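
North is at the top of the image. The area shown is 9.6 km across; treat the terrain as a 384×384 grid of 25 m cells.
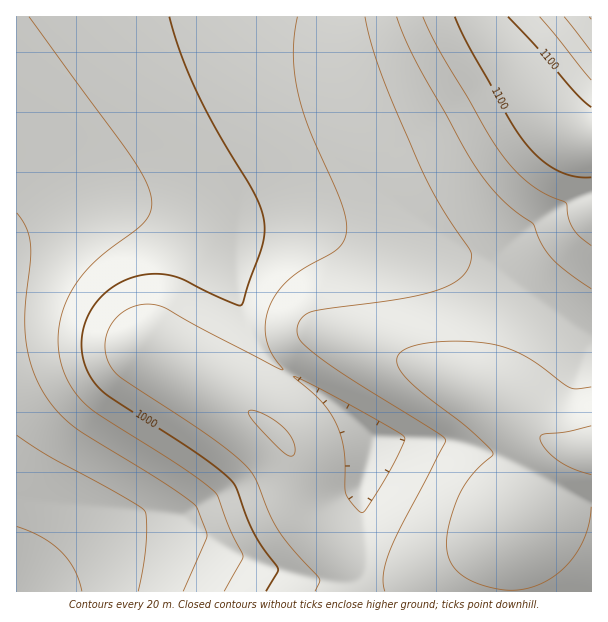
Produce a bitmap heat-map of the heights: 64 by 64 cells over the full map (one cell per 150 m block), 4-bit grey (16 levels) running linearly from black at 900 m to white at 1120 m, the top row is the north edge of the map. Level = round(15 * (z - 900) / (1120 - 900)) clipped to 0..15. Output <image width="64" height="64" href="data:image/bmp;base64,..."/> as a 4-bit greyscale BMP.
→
<image width="64" height="64" href="data:image/bmp;base64,Qk12CAAAAAAAAHYAAAAoAAAAQAAAAEAAAAABAAQAAAAAAAAIAAATCwAAEwsAABAAAAAAAAAAAAAAABEREQAiIiIAMzMzAERERABVVVUAZmZmAHd3dwCIiIgAmZmZAKqqqgC7u7sAzMzMAN3d3QDu7u4A////AAEREREiIiMzNERVVWZnd3iIiZmZmqqqqru7u7u7u6qqERERESIiIzM0REVVZmZ3eIiJmZmaqqqru7u7u7u7u6oRERESIiIjMzRERVVWZnd4iJmZmZqqqru7u7vMu7u7uhERERIiIiMzM0REVVZmd4iJmZmZmqqqu7u7zMzMu7u6ERERIiIiIzMzRERVVmd4iJmZmZmaqqq7u7zMzMzLu7sRERIiIiIjMzNERFVWd4iJmZmZmZmqqru7vMzMzMy7uxERIiIiIiMzMzREVWZ3iJmZmZmZmaqqu7vMzMzMzLu7ESIiIiIiIzMzNERVZ3iImZmZmYmZmqqru7zMzMzMy7siIiIiIiIjMzM0RVZneImZmZmYiJmaqqu7vMzMzMzLuyIiIiIiIjMzM0RFVmeIiZmZmYiImZmqq7u8zMzMzMu7IiIiIiIzMzNERFVWd4iZmZmZiIiJmaqqu7vMzMzMu7siIiIiMzMzNERFVWZ3iJmZmZmIiImZmqq7u7zMzMy7zCIiIjMzMzRERVVWZ3iJmZmZmYiIiJmaqqu7u8zMzMzMIiIzMzMzRERVVmZ3iImZmZmZiIiIiZmqq7u7u7zMzMwiMzMzM0REVVVmZ3iImZmpmZmIh4iJmaqqu7u7zMzMzSMzMzNEREVVZmd3iImZmqmZmYiHiIiZmqqru7zMzMzdMzMzRERFVWZmd3iImZmqqZmYiHd4iJmaqqu7zMzMzN0zMzRERVVWZnd4iJmZmqqpmZiId4iImZqqu7zMzMzMzDMzRERVVmZ3eIiJmZmqqpmZmIiIiJmaqqu7zMzMzMzMMzREVVVmZ3eIiZmZmqqpmZmIiIiZmaqru7zMzMzMzMwzREVVZmd3iIiZmZmqqZmZmIiIiZmqqru7zMzMzMzMzDRERVZmd3iImZmZmZmZmZmIiImZmqq7u7zMzMzMzLu7NERVZmd4iImZmZmZmZmZmIiJmZqqq7u7zMzMzMy7u7tERFVmd4iJmZmZmZmZmZiIiZmaqqq7u7zMzMzMy7u7u0RFVmd4iJmZmZmZmZmZiIiZmaqqu7u7vMzMzMu7u7uqREVWZ3iJmZmZmZmZmYiImZmqqqq7u7u7u8y7u7u7uqpERVZneImZmZmZmZmIiImZmqqqq7u7u7u7u7u7u7qqqkRVVmd4iZmZmZmZiIiIiZmqqqqru7u7u7u7u7u7qqqqRFVWZ3iJmZmZmYiIiIiZmqqqqqqru7u7u7u7u6qqqqpEVVZneImZmZmIiIh3iJmaqqqqqqqqqqqqqqqqqqqqqkRVVmd4iJmZmIiId3eImZmqqqqqqqqqqqqqqqqqqqqqREVWZneIiIiIiHd3d3iJmZqqqqqqqqqqqqqqqqqqqqpERVVmd3iIiIiHd3d3eImZmZmZmZqqqqqqqqqqqqqqq0RFVWZnd3eId3d3d3d4iJmZmZmZmZmZqqqqqqqqqqu7REVVVmZ3d3d3d3dmZ3eIiJmZmZmZmZmZqqqqqqqqu7tERFVVZmZ3d3d3ZmZnd4iIiJmZmZmZmZmaqqqqqqu7u0REVVVWZmZmZmZmZmZ3eIiIiImZmZmZmZmqqqqqu7u8RERFVVVmZmZmZmZmZnd3iIiIiImZmZmZmaqqqqu7u8xEREVVVVZmZmZmZmZmd3d4iIiIiZmZmZmZqqqqq7u8zERERVVVVVZmZmZmZmZ3d3iIiIiImZmZmZqqqqq7u8zMRERFVVVVVWZmZmZmZnd3d4iIiImZmZmZqqqqq7u7zM1ERERVVVVVVmZmZmZmd3d3iIiIiZmZmZmqqqq7u7zM3URERVVVVVVWZmZmZmd3d3eIiIiJmZmZmqqqq7u7zMzdRERFVVVVVVVmZmZmZ3d3eIiIiImZmZmaqqq7u7zMzN1EREVVVVVVVmZmZmZ3d3d4iIiImZmZmaqqq7u8zM3d3UREVVVVVVVWZmZmZ3d3d4iIiIiZmZmaqqqru8zM3d3dREVVVVVVVWZmZmZnd3d3iIiIiZmZmZqqqru8zN3d7u5EVVVVVVVVZmZmZnd3d3iIiIiJmZmZmqqru7zN3d7u7kVVVVVVVVZmZmZmd3d3eIiIiJmZmZmqqqu7zM3e7u7uVVVVVVVVZmZmZmd3d3eIiIiImZmZmaqqu7zM3d7u7/9VVVVVVVVmZmZmd3d3d4iIiIiZmZmaqqq7vM3d7u///1VVVVVVVmZmZmZ3d3d4iIiIiZmZmZqqq7vMzd7u7//+VVVVVVVmZmZmZ3d3d3iIiIiJmZmZqqqru8zd7u7//+5VVVVVVWZmZmZnd3d3iIiIiImZmZmqqru8zN3u7//+7lVVVVVWZmZmZnd3d3eIiIiImZmZmaqqu7zN3u7v/+7uVVVVVWZmZmZnd3d3d4iIiIiZmZmaqqu7zN3e7u/+7t1VVVVWZmZmZmd3d3d4iIiIiJmZmZqqq7zM3e7u7u7u3VVVVVZmZmZmd3d3d3iIiIiImZmZqqq7vM3d7u7u7u3cVVVVZmZmZmZ3d3d3eIiIiIiZmZmqqrvMzd7u7u7u3cxVVVZmZmZmZnd3d3eIiIiIiJmZmaqru8zd3u7u7u3cy1VVVmZmZmZnd3d3d4iIiIiImZmaqqu8zd3u7u7u3dy7VVVmZmZmZmd3d3d3iIiIiIiZmZqqu7zN3u7u7u3dzLtVVmZmZmZmd3d3d3eIiIiIiJmZmqq7zN3e7u7u3dzLulVmZmZmZmZ3d3d3d4iIiIiImZmaq7vM3e7u7u7dzLuq"/>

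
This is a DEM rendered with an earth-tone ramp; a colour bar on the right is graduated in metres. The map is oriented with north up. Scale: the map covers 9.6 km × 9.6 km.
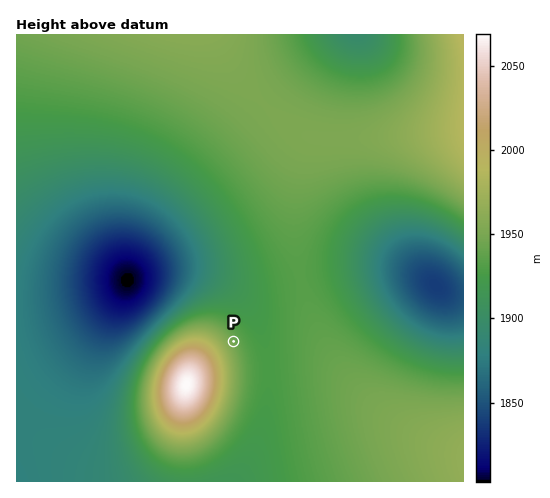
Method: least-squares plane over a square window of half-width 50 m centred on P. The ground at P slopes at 4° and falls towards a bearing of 61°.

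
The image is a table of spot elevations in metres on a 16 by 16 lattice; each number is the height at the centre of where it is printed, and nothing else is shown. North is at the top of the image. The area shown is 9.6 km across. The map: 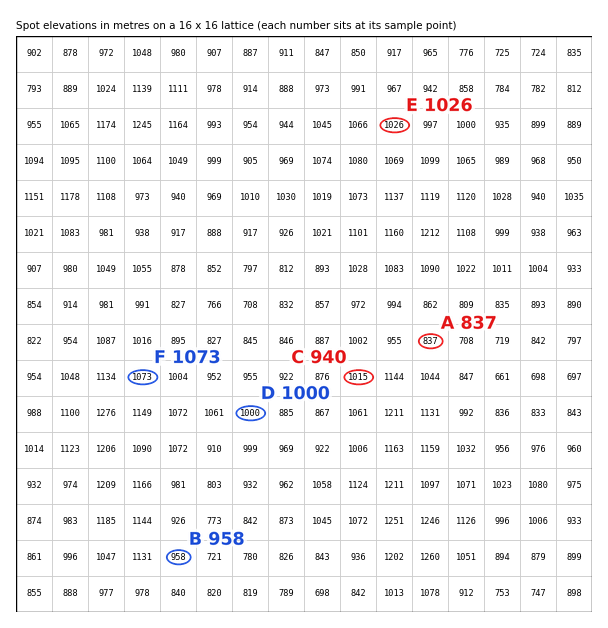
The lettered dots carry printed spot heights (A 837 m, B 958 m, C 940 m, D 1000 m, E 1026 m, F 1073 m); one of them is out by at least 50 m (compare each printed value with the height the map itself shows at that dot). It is C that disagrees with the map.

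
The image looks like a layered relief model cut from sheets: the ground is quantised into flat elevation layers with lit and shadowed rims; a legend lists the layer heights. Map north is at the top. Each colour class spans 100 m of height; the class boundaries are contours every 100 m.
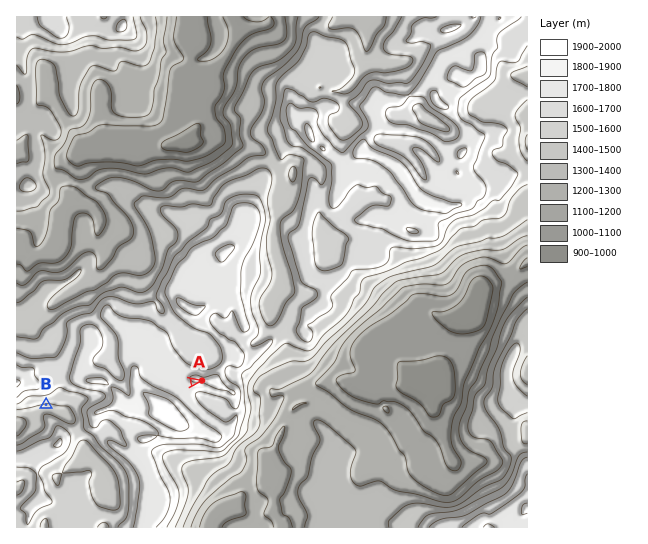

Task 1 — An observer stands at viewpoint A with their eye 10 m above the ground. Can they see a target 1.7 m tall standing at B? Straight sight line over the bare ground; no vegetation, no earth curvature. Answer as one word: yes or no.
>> no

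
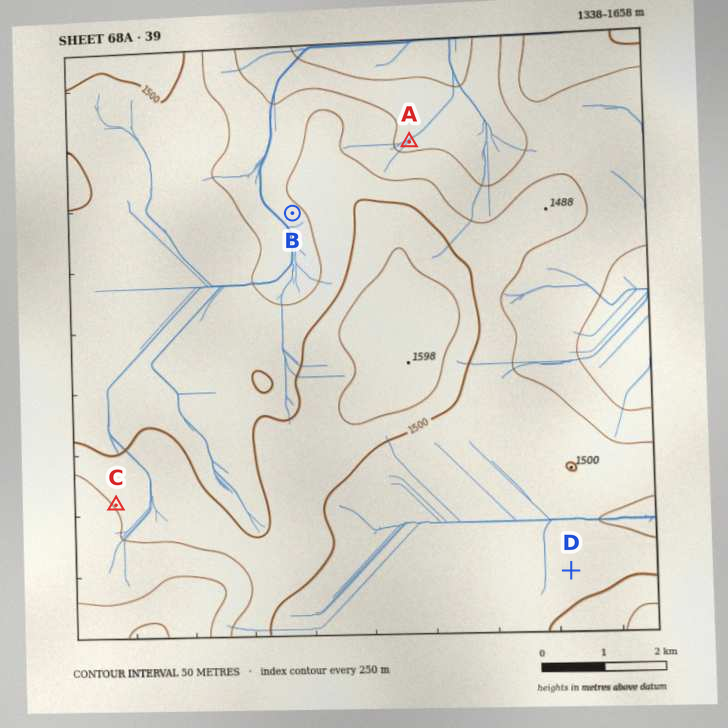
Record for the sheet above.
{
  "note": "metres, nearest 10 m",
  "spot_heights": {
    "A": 1390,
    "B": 1440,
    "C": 1550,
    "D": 1480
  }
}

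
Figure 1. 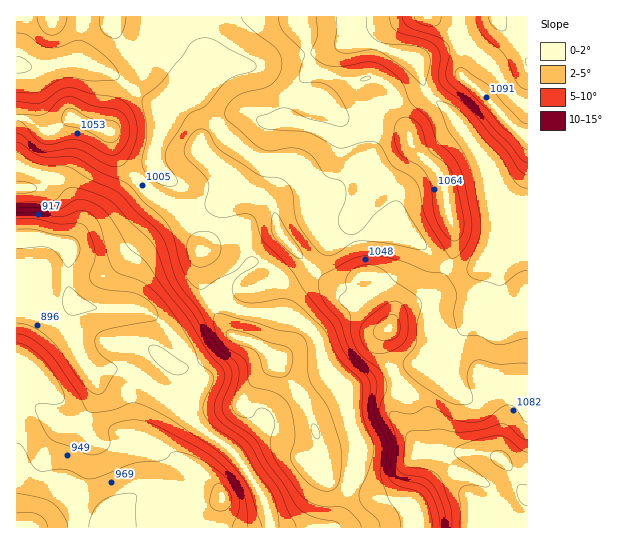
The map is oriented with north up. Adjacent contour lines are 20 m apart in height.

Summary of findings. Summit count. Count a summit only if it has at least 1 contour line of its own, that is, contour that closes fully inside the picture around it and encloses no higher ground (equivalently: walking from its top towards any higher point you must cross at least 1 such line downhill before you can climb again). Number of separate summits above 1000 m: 6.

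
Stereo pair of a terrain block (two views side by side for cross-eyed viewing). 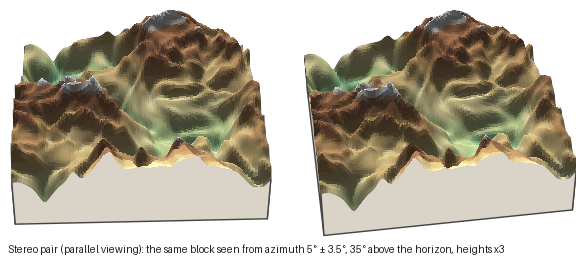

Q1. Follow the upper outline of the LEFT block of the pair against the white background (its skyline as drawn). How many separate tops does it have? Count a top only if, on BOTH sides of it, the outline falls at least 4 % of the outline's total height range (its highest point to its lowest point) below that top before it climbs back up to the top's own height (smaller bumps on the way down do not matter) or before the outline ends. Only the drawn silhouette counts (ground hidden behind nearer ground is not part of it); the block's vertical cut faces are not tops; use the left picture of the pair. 2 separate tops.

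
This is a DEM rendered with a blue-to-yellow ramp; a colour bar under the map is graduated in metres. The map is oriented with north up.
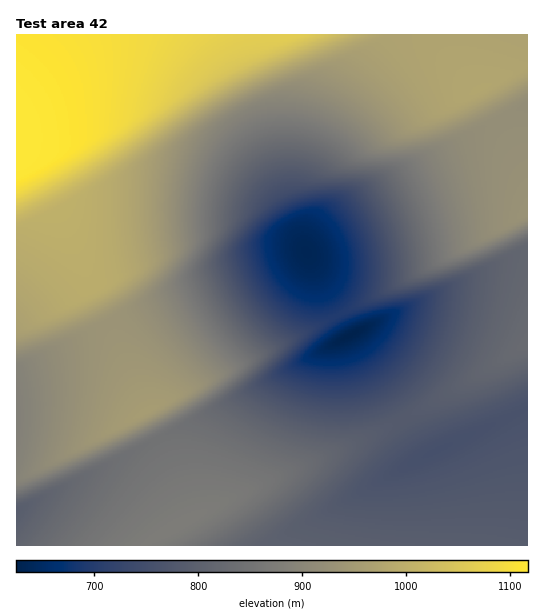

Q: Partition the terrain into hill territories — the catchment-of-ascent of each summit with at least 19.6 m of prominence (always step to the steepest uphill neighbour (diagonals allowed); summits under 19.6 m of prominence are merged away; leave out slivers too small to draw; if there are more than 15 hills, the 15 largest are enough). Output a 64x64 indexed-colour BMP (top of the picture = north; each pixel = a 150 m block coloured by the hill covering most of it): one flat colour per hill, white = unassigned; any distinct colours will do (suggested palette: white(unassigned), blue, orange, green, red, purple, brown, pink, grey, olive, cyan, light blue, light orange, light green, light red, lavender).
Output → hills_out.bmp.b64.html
<image width="64" height="64" href="data:image/bmp;base64,Qk12CAAAAAAAAHYAAAAoAAAAQAAAAEAAAAABAAQAAAAAAAAIAAATCwAAEwsAABAAAAAAAAAA////ALR3HwAOf/8ALKAsACgn1gC9Z5QAS1aMAMJ34wB/f38AIr28AM++FwDox64AeLv/AIrfmACWmP8A1bDFACIiIiIiIiIiIiIiIiIiIiIiIiIiIiIiIiIiIiIiIiIiIiIiIiIiIiIiIiIiIiIiIiIiIiIiIiIiIiIiIiIiIiIiIiIiIiIiIiIiIiIiIiIiIiIiIiIiIiIiIiIiIiIiIiIiIiIiIiIiIiIiIiIiIiIiIiIiIiIiIiIiIiIiIiIiIiIiIiIiIiIiIiIiIiIiIiIiIiIiIiIiIiIiIiIiIiIzIiIiIiIiIiIiIiIiIiIiIiIiIiIiIiIiIiIiIiIiIjMzIiIiIiIiIiIiIiIiIiIiIiIiIiIiIiIiIiIiIiIiMzMzIiIiIiIiIiIiIiIiIiIiIiIiIiIiIiIiIiIiIiIzMzMzIiIiIiIiIiIiIiIiIiIiIiIiIiIiIiIiIiIiIjMzMzMzIiIiIiIiIiIiIiIiIiIiIiIiIiIiIiIiIiIiMzMzMzMzIiIiIiIiIiIiIiIiIiIiIiIiIiIiIiIiIiIzMzMzMzMzIiIiIiIiIiIiIiIiIiIiIiIiISIiIiIiIjMzMzMzMzMzIiIiIiIiIiIiIiIiIiIiIiIRESIiIiIiMzMzMzMzMzMzIiIiIiIiIiIiIiIiIiIiIhERESIiIiIzMzMzMzMzMzMzIiIiIiIiIiIiIiIiIiIhERERESIiIjMzMzMzMzMzMzMzIiIiIiIiIiIiIiIiIhERERERESIiMzMzMzMzMzMzMzMzIiIiIiIiIiIiIiIiERERERERERIzMzMzMzMzMzMzMzMzIiIiIiIiIiIiIiERERERERERETMzMzMzMzMzMzMzMzMyIiIiIiIiIiIiIRERERERERERMzMzMzMzMzMzMzMzMzMyIiIiIiIiIiIREREREREREREzMzMzMzMzMzMzMzMzMzMyIiIiIiIiIhERERERERERETMzMzMzMzMzMzMzMzMzMzMyIiIiIiIhEREREREREREREzMzMzMzMzMzMzMzMzMzMzMyIiIiIhEREREREREREREREzMzMzMzMzMzMzMzMzMzMzMiIiIiEREREREREREREREREzMzMzMzMzMzMzMzMzMzMzMiIiEREREREREREREREREREzMzMzMzMzMzMzMzMzMzMzMiIREREREREREREREREREREzMzMzMzMzMzMzMzMzMzMzMREREREREREREREREREREREzMzMzMzMzMzMzMzMzMzMREREREREREREREREREREREREzMzMzMzMzMzMzMzMzMxEREREREREREREREREREREREREzMzMzMzMzMzMzMzMxEREREREREREREREREREREREREREzMzMzMzMzMzMzMxEREREREREREREREREREREREREREREzMzMzMzMzMzMzEREREREREREREREREREREREREREREREzMzMzMzMzMzERERERERERERERERERERERERERERERERETMzMzMzMzMRERERERERERERERERERERERERERERERERERMzMzMzMREREREREREREREREREREREREREREREREREREREzMzMxERERERERERERERERERERERERERERERERERERERETMxERERERERERERERERERERERERERERERERERERERERERERERERERERERERERERERERERERERERERERERERERERERERERERERERERERERERERERERERERERERERERERERERERERERERERERERERERERERERERERERERERERERERERERERERERERERERERERERERERERERERERERERERERERERERERERERERERERERERERERERERERERERERERERERERERERERERERERERERERERERERERERERERERERERERERERERERERERERERERERERERERERERERERERERERERERERERERERERERERERERERERERERERERERERERERERERERERERERERERERERERERERERERERERERERERERERERERERERERERERERERERERERERERERERERERERERERERERERERERERERERERERERERERERERERERERERERERERERERERERERERERERERERERERERERERERERERERERERERERERERERERERERERERERERERERERERERERERERERERERERERERERERERERERERERERERERERERERERERERERERERERERERERERERERERERERERERERERERERERERERERERERERERERERERERERERERERERERERERERERERERERERERERERERERERERERERERERERERERERERERERERERERERERERERERERERERERERERERERERERERERERERERERERERERERERERERERERERERERERERERERERERERERERERERERERERERERERERERERERERERERERERERERERERERERERERERERERERERERERERERERERERERERERERERERERERERERERERERERERERERERERERERERERERERERERERERERERERERERERERERERERERERERERERERERERERERERERERERERERERERERERERERERERERERERERERERERERERERERERERERERERERERERERERERERERERERERERERERERERERERERERERERERERERERERERERERERERERERERERERERERERERERERER"/>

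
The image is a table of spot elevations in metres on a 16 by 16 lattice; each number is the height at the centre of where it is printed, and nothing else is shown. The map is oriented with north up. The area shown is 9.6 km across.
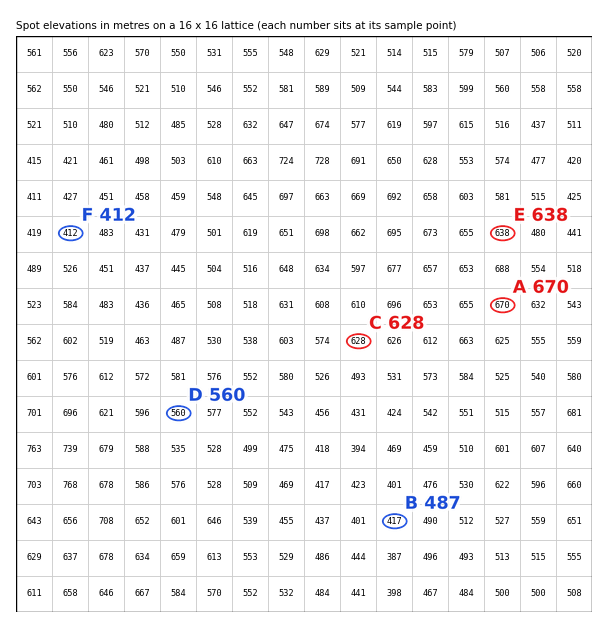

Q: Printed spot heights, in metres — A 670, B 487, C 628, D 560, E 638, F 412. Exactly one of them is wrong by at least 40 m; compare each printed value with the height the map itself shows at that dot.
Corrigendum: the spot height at B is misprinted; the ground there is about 417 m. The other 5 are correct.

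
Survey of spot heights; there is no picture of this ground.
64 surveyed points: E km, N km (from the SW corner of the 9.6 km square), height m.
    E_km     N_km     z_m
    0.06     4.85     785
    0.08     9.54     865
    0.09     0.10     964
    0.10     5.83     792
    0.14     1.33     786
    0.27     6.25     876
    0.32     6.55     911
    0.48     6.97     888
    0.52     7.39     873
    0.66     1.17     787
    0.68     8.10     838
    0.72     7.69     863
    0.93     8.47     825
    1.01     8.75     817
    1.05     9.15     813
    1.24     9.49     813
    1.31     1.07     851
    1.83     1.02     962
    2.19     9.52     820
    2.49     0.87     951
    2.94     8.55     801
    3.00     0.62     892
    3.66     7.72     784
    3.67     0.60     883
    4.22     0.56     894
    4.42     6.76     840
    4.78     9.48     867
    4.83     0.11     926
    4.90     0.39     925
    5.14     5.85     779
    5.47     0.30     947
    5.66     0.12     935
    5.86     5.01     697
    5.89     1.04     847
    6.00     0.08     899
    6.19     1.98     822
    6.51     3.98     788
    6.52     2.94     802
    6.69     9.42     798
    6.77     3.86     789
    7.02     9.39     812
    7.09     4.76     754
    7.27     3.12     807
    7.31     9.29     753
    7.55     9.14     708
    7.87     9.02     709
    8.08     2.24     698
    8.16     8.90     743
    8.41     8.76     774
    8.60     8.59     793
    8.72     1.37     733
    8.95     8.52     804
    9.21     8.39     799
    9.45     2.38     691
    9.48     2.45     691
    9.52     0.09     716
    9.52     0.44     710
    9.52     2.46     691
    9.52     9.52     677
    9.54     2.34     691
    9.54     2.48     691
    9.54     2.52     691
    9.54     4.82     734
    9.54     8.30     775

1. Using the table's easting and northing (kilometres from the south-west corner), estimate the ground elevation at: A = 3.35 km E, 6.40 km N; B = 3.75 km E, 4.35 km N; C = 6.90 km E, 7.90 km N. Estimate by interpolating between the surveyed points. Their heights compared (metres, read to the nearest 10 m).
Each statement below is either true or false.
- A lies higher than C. true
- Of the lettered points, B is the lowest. false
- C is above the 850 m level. false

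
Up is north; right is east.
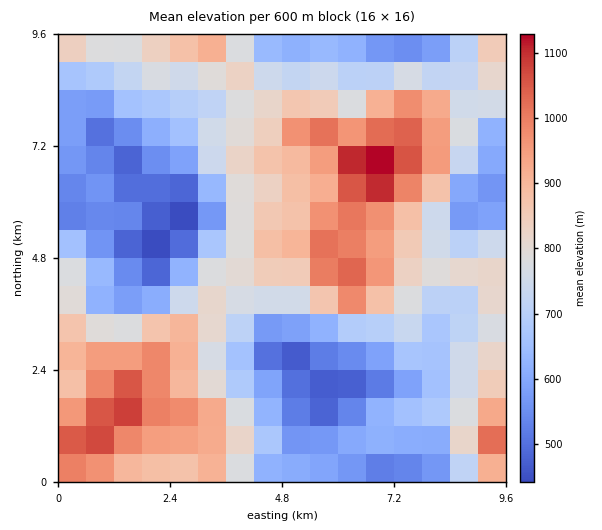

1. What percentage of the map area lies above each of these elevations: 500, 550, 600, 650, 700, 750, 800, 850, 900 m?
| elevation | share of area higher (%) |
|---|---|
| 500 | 94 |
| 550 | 86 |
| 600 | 77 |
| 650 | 68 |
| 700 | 60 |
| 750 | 52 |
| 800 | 42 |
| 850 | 31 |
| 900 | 22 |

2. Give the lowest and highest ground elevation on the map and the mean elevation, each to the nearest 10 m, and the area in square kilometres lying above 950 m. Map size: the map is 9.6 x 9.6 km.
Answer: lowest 430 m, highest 1160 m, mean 760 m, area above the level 14.2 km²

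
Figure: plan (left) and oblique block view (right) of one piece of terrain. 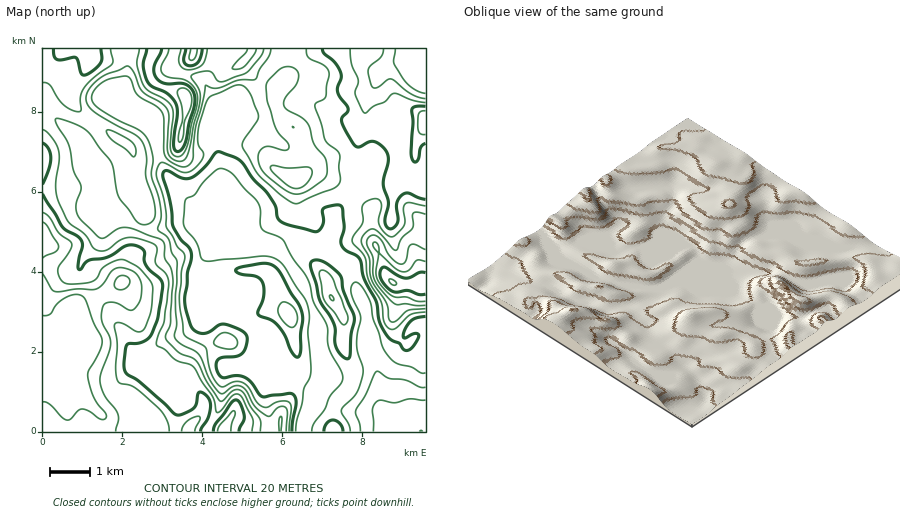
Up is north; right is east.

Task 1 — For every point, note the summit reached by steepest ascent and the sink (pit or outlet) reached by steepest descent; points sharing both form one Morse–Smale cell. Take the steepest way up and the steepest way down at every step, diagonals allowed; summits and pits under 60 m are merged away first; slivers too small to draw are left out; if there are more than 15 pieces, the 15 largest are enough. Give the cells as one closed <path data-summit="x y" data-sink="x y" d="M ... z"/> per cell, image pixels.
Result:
<path data-summit="42 334" data-sink="426 412" d="M292 48l-10 0-4 10-13 14-5 12-6 7-14 7-14 36-8 6 3 38 13 32 21 26 15 15-14-1-64-27-12 0-24 7-8 0-12-4-7-4-37-40-24-52-20-18-6-2 0 322 384 0 0-110-8 1-6 3-18 24-20 14-6-16-2-36-10-24-3-16-5-7-10-5-7-8 3-38 18-22-10-8-26-12-6 0-9 4 8-10-2-14-9-20-17-14-5-12 1-12 12-22z"/><path data-summit="186 96" data-sink="426 412" d="M282 48l-240 0 0 60 26 22 24 52 37 40 7 4 6 3 14 1 24-7 12 0 64 27 14 1-15-15-21-26-13-32-3-38 8-6 14-36 14-7 6-7 5-12 13-14z"/><path data-summit="42 334" data-sink="426 70" d="M426 48l-134 0-3 24-12 22-1 12 5 12 19 16 9 26 0 6-3 8 4-2 10 1 32 19 12-14 8 4 16 1 6-1 4-6 10 5 18 3z"/><path data-summit="392 282" data-sink="426 412" d="M352 192l-18 22-3 38 7 8 10 5 5 7 3 16 10 24 2 36 6 16 20-14 18-24 14-4 0-102-6 0-6 22 7 38-3 4-22 0-10-8-13-36 0-30-9-5z"/><path data-summit="392 282" data-sink="426 70" d="M398 176l-4 6-6 1-16-1-8-4-11 14 11 13 9 5 0 30 13 36 10 8 22 0 3-4 0-8-7-22 0-8 6-22 6 0 0-36-18-3z"/>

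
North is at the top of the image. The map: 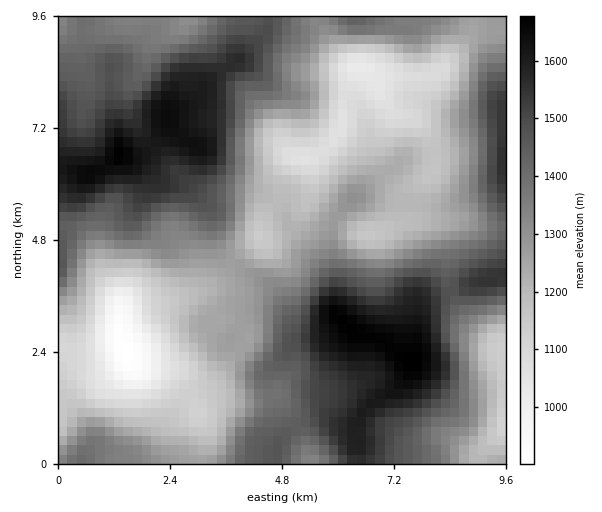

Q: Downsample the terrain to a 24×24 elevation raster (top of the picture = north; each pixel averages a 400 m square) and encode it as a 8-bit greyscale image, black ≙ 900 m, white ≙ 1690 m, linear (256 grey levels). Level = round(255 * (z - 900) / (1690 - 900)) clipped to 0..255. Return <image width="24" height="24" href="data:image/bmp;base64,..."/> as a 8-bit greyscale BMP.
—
<image width="24" height="24" href="data:image/bmp;base64,Qk12BgAAAAAAADYEAAAoAAAAGAAAABgAAAABAAgAAAAAAEACAAATCwAAEwsAAAABAAAAAAAAAAAAAAEBAQACAgIAAwMDAAQEBAAFBQUABgYGAAcHBwAICAgACQkJAAoKCgALCwsADAwMAA0NDQAODg4ADw8PABAQEAAREREAEhISABMTEwAUFBQAFRUVABYWFgAXFxcAGBgYABkZGQAaGhoAGxsbABwcHAAdHR0AHh4eAB8fHwAgICAAISEhACIiIgAjIyMAJCQkACUlJQAmJiYAJycnACgoKAApKSkAKioqACsrKwAsLCwALS0tAC4uLgAvLy8AMDAwADExMQAyMjIAMzMzADQ0NAA1NTUANjY2ADc3NwA4ODgAOTk5ADo6OgA7OzsAPDw8AD09PQA+Pj4APz8/AEBAQABBQUEAQkJCAENDQwBEREQARUVFAEZGRgBHR0cASEhIAElJSQBKSkoAS0tLAExMTABNTU0ATk5OAE9PTwBQUFAAUVFRAFJSUgBTU1MAVFRUAFVVVQBWVlYAV1dXAFhYWABZWVkAWlpaAFtbWwBcXFwAXV1dAF5eXgBfX18AYGBgAGFhYQBiYmIAY2NjAGRkZABlZWUAZmZmAGdnZwBoaGgAaWlpAGpqagBra2sAbGxsAG1tbQBubm4Ab29vAHBwcABxcXEAcnJyAHNzcwB0dHQAdXV1AHZ2dgB3d3cAeHh4AHl5eQB6enoAe3t7AHx8fAB9fX0Afn5+AH9/fwCAgIAAgYGBAIKCggCDg4MAhISEAIWFhQCGhoYAh4eHAIiIiACJiYkAioqKAIuLiwCMjIwAjY2NAI6OjgCPj48AkJCQAJGRkQCSkpIAk5OTAJSUlACVlZUAlpaWAJeXlwCYmJgAmZmZAJqamgCbm5sAnJycAJ2dnQCenp4An5+fAKCgoAChoaEAoqKiAKOjowCkpKQApaWlAKampgCnp6cAqKioAKmpqQCqqqoAq6urAKysrACtra0Arq6uAK+vrwCwsLAAsbGxALKysgCzs7MAtLS0ALW1tQC2trYAt7e3ALi4uAC5ubkAurq6ALu7uwC8vLwAvb29AL6+vgC/v78AwMDAAMHBwQDCwsIAw8PDAMTExADFxcUAxsbGAMfHxwDIyMgAycnJAMrKygDLy8sAzMzMAM3NzQDOzs4Az8/PANDQ0ADR0dEA0tLSANPT0wDU1NQA1dXVANbW1gDX19cA2NjYANnZ2QDa2toA29vbANzc3ADd3d0A3t7eAN/f3wDg4OAA4eHhAOLi4gDj4+MA5OTkAOXl5QDm5uYA5+fnAOjo6ADp6ekA6urqAOvr6wDs7OwA7e3tAO7u7gDv7+8A8PDwAPHx8QDy8vIA8/PzAPT09AD19fUA9vb2APf39wD4+PgA+fn5APr6+gD7+/sA/Pz8AP39/QD+/v4A////AJGhlpCKfHVudpyxt6eUrNLXxLaqmHhiZG6Qj31yZWBZX42us7Grx9zaxrmnk4RpTllrZFdUVFBJVXOYqK26ztnfzcW3pZp8UVJKOzc3QkpLVGaNn6e+yNHg5eHUvqJ+WEk7KhcULD9MWW+bpaq/ytPa5PLt1ah3VkQ6HwQJJj1TaXORrrTD2OLl7fn33qVqT0M6FgIQLk1mc3Z6pL3T6fT29/XzzpdoT1NFGggjQVpucHV6nLbS8fny7OvpxZqAaGxSJRIwSldlb3V8laXE7erY1d3fxa+qnYxgOSw+UV1janN8io6mysi5us7Tv8HMyaZtV1Zaa3JxdHd3c3iPpaaal6iyrbPEy62GeoSEioeCgnNbWW59iHpoaXmJlJyntK+gnqqmk4+ZnHxUWWduemhWWWBncHyMo7+5r7m/rKazso5gX2Jhc3pvY2Fja3WKrdndysbQzsfBs5FqYF1WZX17aWJfZnuawOjx6+bg1s3OwZxvV0xDUWdvbGZZW3SdyuHi7Pfp3t7o2KVwSTY2Pk9bYWheWm6WydDM3ezg6ezq2qhwSkdIOj1PTlNSW3SZx8a9ztTb7uzi17WEZ2dlRTdHPj5FXX2jycG3wMHO6erk2reclY19UDk5NEFHVXSkyLSwubWy0uDg2sG1qY12TzMuLzk+QmGYt6ysuLams8rP0NbIqYt2TzEsN0dOQlaHm6CjpKOal52su8rEtJyKb2RhaXp7ZmV2f5WgmZOUkoqQp7e6u6SQjaChmJWSh3l0eA=="/>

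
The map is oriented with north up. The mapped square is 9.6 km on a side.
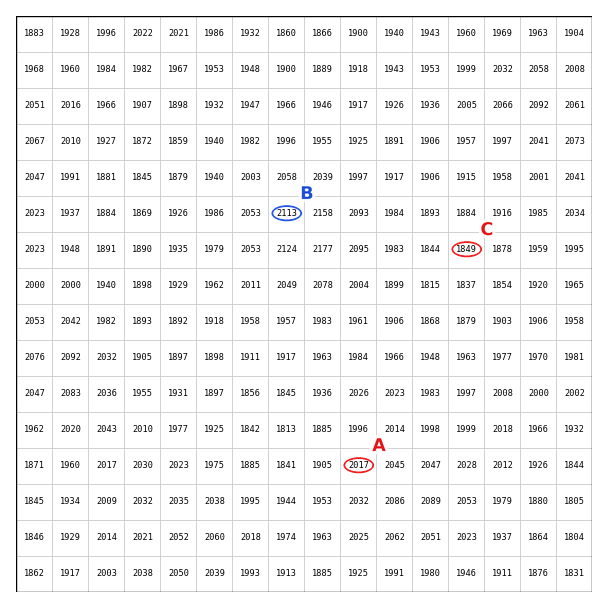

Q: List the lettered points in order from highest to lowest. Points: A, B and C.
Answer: B A C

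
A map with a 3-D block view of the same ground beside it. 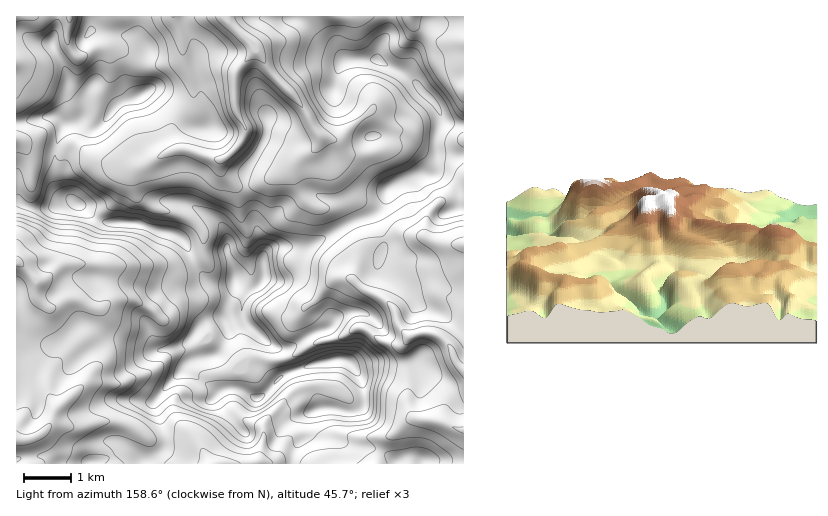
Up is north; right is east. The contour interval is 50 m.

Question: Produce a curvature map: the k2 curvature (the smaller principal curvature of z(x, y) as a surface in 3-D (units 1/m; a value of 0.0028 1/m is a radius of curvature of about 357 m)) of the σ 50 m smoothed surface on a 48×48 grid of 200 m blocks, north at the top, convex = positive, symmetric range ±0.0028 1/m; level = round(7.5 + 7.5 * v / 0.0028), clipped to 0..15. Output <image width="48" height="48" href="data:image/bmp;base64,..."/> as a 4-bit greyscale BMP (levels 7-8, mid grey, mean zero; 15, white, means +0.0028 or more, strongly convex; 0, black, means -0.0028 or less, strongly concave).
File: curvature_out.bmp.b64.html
<image width="48" height="48" href="data:image/bmp;base64,Qk32BAAAAAAAAHYAAAAoAAAAMAAAADAAAAABAAQAAAAAAIAEAAATCwAAEwsAABAAAAAAAAAAAAAAABEREQAiIiIAMzMzAERERABVVVUAZmZmAHd3dwCIiIgAmZmZAKqqqgC7u7sAzMzMAN3d3QDu7u4A////AId2h3mHd4l3d4dVQzNEV2Z3iIdWl2qYdnd3d3Znd3hnh3ZnZ3VIV3Zmd3d2d4iHdkNWeHeIiHZWd3ZmZ5cYZod3d2VUV3d3d3ZEZlVndlRWdmVWeKcXdlVVQiM0RXd2VGh0ZmZUQ0RWZERWd0Imh2ZlV4hmZVQzRmeFV4d2VWeXVFd1VTUxdnmHeHp1dlZmeXeGVHd3eIeXRXipVGuTJ1aHdmh0dWl2eId1dUZ3d3dnU1Z4ZXh3JHd2ZVZkZXiHd4d2h1RlQ0dnZVdnd3ZnYzRFVGhkZniHeHd2iIVnd0NFeXdlVWZnh2VEVol2VXiIdXd3eIdVZ3dSWHZmZndkVnd4Z4h3VXiHUod4d4d2V4iGNneJdmUzISaImZiIRImHJIeIh2d3ZoiHZ2VmZ2V4d0AUZohSInqWFod3d3Z3dndmVndVd1eXRXYwAFMDYxMgR3d3d3d3dmeFVnhWhneFVmd4ggBoQUIld3d2eIh2ZnhzVWdYhnVEZld3lkaYBpd3d3d1Z4ZWZoUldWZod3M1d1V4h3iVBoiId3ZHZVV2VUN3hmZWZnVUVmRId3YwV3d2d4VYd3eHZ3eYd3d2d3eGZmg1d1Emd4dnd5RFeHiHd3eIh2h1eWaYd2hkVTaHd3d3d2N2aHiHd3d3dmdkeWSHVWh1ZliId3d3d0aHZVVVVVVVZWZEZ0WGNXdleGeId3d3d2ZVZnZmZnd2ZnU3hiamRndlZ2eId3iHd2d3ZmZVVVZmZ4U3qBWHZnh3ZmZ3h2ZVVVVWZmZ3ZlZ4eYRFeBVGZnd3d2ZmZURFVkVVZmZ4iId4hkRmdSh1Vnd3d3d2ZmRnZWdph4dVeIdTIkd4hFh2ZndmZ3eHd4VJh4VpeJl1RkM0Z4d4ZGh2h2VVZmZnh3YleYRIeYh3ZlaIiIhlVmd2h1aHd3ZnhnljV3NIeZhlVmd2ZmZWdVVWZmiHd3Z6h3dmV3NXZWVFZmdmVWZ2VnZWZndmZ3doh3eIZ4RXZlVnd2Z3iIiEWIdmdnd3dndmd3l4ZnVXd2Znd3dVeIZCJod2dmd4d2ZmVWdnaGZYd2VWd3d1MyI1IGd3d2VodmVVZmZ4Z0ZXdUZlVnd4dWeJkgaIZ4dVVoh3d2V3ZVZVd2eYVXd3doiJpwRnZ3UkVHmHd2V3ZXd1eHdodWZnZ3iIhAV4d3FHdDZ2Z3VolWeIhnhXhmVnZnd3YEmZiDB5mFRnh1Voc2VWZ3dnhnhmZnd3YHiIhQWIiHZmZWd4c3dmd3dmh4mHZmd3YHiIUDeZh3ZmVoiIVHd2eFeGZ3iZdmeHYHiFA2eJh2ZVZ4h1Nnd2aEeXaGZnZld3YHhgSHZ3ZlRWd3hjaGd2ZzZ2Z2VEZmd2UjcjiHd3h2Z3d3dFd2ZmZhNmdmd3ZXd3hzUnh3h3mHeXZodHh3d4YUZWZ3iYdHiImFRXdnh3d2Z3RIdXd3dpcIl3d3iIZHiIhSNVVWd4h2aHc1VWZodXgGiHd4h3VXd3QUd3dmd3h2Z4pjV4eFVVYEiHZndmRnVENIl2iXd2VWVVUziYeA=="/>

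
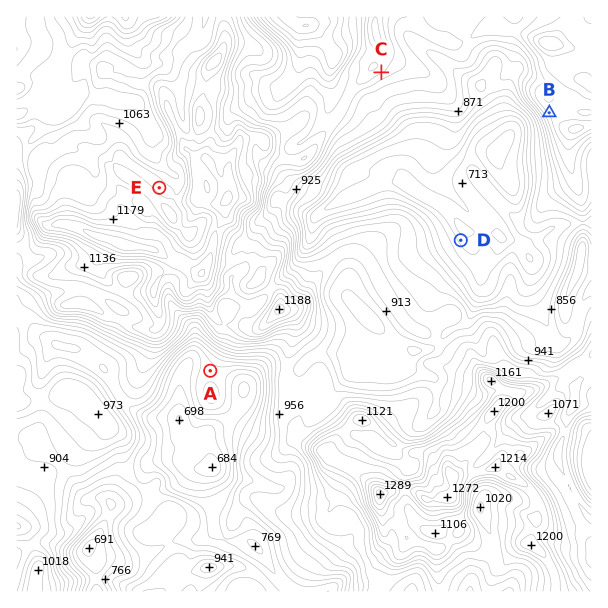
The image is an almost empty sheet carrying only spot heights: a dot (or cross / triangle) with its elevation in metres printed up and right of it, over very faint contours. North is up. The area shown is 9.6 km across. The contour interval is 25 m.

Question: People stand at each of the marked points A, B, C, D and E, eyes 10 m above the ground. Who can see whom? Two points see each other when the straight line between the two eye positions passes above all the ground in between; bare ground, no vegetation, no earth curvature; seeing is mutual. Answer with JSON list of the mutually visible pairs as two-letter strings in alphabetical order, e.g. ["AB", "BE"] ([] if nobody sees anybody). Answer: ["BC", "BD", "CD"]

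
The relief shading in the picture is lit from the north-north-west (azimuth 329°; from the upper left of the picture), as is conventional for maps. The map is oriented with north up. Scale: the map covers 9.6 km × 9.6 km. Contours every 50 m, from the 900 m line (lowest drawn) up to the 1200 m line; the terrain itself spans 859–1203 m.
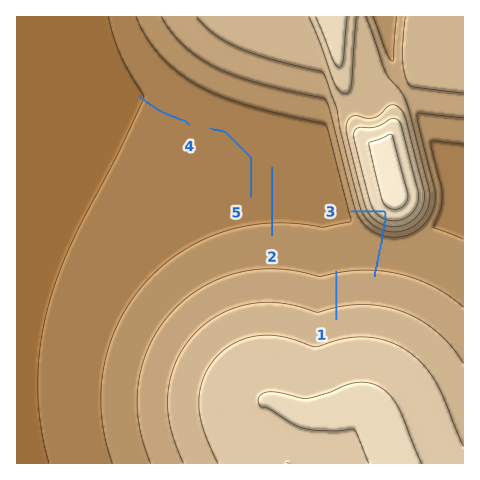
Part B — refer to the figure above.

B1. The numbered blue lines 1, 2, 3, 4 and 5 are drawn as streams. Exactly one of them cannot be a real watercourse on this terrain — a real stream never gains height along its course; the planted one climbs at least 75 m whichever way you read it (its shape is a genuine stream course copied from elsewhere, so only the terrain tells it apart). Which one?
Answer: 3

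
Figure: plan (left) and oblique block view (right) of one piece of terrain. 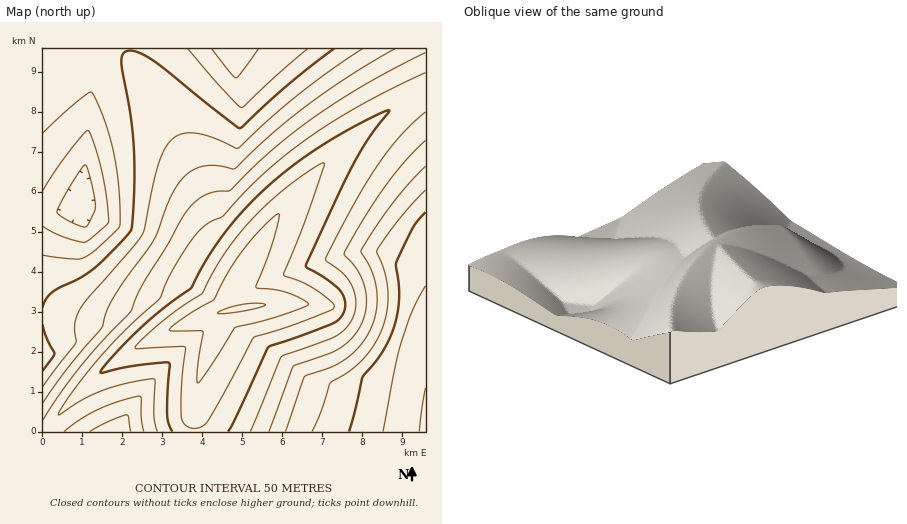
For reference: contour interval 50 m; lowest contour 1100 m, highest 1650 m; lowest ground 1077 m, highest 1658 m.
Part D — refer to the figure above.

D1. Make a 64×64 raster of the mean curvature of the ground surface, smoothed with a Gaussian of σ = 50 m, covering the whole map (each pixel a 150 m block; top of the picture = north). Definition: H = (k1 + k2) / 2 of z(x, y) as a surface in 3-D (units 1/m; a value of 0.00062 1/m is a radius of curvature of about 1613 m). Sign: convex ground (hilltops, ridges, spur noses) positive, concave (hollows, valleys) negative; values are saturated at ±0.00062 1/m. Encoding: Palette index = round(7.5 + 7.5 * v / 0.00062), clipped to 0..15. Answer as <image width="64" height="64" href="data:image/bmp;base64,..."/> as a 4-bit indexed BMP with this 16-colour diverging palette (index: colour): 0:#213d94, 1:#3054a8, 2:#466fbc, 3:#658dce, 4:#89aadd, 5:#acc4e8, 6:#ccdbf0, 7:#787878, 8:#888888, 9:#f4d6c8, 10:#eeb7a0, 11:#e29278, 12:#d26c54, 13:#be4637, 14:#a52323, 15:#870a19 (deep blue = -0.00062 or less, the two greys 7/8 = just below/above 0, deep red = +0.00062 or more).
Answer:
<image width="64" height="64" href="data:image/bmp;base64,Qk12CAAAAAAAAHYAAAAoAAAAQAAAAEAAAAABAAQAAAAAAAAIAAATCwAAEwsAABAAAAAAAAAAlD0hAKhUMAC8b0YAzo1lAN2qiQDoxKwA8NvMAHh4eACIiIgAyNb0AKC37gB4kuIAVGzSADdGvgAjI6UAGQqHAP6Hd3d3dzOIiIiJmaqZmIiIiIiIh1eIiIiIiId3d3d3r7d3d3d3YGiIiJmay5mIiIiIiIiHV4iIiIiIh3d3d3eM+nd3d3dzJ4iIiZr7iIiIiIiIiIdXiIiIiIiHd3d3d4jvl3d3d3YUiIiIiMuIiIiIiIiIiGaIiIiIiId3d3d3iI/4d3d3d1BoiIiIvIiIiIiIiIiIZYiIiIiIh3d3d3eIif+Hd3d3cxeIiIitiIiIiIiIiIh1eIiIiIiHd3d3d4iIn/h3d3d3I3iIiJ2YiIiIiIiIiHV4iIiIiId3d3d3iIiJ/4d3d3dhSIiIjaiIiIiIiIiIhld3d3d4d3d3d3eIiIif+Xd3d3UFiIiMuIiIiIiIiIiGJERERFZ3d3d3d4iIiIn/qHd3h0FoiIrYiIiIiIiIiGNXeIh3VFd3d3d3eIiIiI37h3eIdBaIidmIiIiIiIh2NneIiIiHVGd3d3dHeIiIiM/ph4iHMWiI2oiIiIiIh1Rnd3iIiIiHRXd3dyFHeIiIiv+oiIhzFoi8iIiIiIh1R3h3eIiIiIh0V3d3hjJXiIiInf6YiIcxaK2IiIiIhkV4iId4iIiIiIdGd3eIhiJXiIiIr/yIiHMWjaiIiIdUZ4iIh3iIiIiIiGR3d4iIdSNniIiIv/uIh0FryIiHZFeIiIiHeIiIiIiIdGd3iIiIdCR4iIiJz/yYdRbZiHVGeIiIiId4iZiIiIiGR3eIiIiIZDV4iIiJz/6oYpllRniIiIiIiHiZmYiIiIdHd4iIiIiIYzZ4iIiJvv/ZVlZ4iIiIiIiIeJmZmIiIiEZ3iIiIiIiHU0Z4iIiIm+/+ypiIiIiIiIiIqqmYiIiIVXeIiIiIiIiHU0Z4iIiIiazv/+3Lqqqqq738qZiIiIhVd4iIiIiIiIiHUzV4iIiHZXR7ze/////+7eypmIiIiFV3iIiIiIiIiIiIZDRnh2VXyCNoiImZmIiImpmYiIiIVneIiIiIiIiIiIiIdTNEV4ithCNoiIiIiIiJmZiIiIhGd4iId3iIiIiIiIiIhjWIiI24dCNniIiIiImZiIiIh0d3iIh3d4iIiIiIiIiIdHiIiumIdSNXiIiIiJiIiIiGV3eIiHd3d4iIiIiIiIiFaIiIzIiIdTJGeIiIiIiIiHRnd4iIh3d3iIiIiIiIiIdHiIiemIiIdkIkZ4iIiIiIVHd3iIiHZ3eIiIiIiIiIiFaIiIzIiIiIh1MjRoiIiIZHd3eIiIdWd4iIiIiIiIiIdHiIidqIiIiIiHUyNFVVU2d3d4iIiFZ3iIiIiIiIiIiFaIiIvZiIiIiIiIdlREREZ3d3iIiIZXiIiId3d4iIiIdHiIiNyIiIiIiIiIh3d3ZWd3eIiIhkeIiHd3d3iIiIiFaIiInqiIiIiIiIiIiHd2Vnd4iIiGJ4h2VVZ3eIiIiIZYiIiL2YiIiIiIiIiIh3dlZ3iIh2MjVTRWd3iIiIiIiEeIiIjMiIiIiIiIiIiId3dWdnd1NXUTZ3iIiIiIiIiIVYiIiJ2oiIiIiIiIiIh3d3VVQzJndjeIiIiIiIiIiIh0eIiIiumIiIiIiIiIiId3d1d3Und0WIiIiIiIiIiIiHR4iIiIvZiIiIiIiIiIiHd3eIh0V3NoiIiIiIiIiIiIhFiIiIiMyIiIiIiIiIiId3d4iIY3Y3iIiIiIiIiIiIiGSIiIiInciIiIiIiIiIiHd3iIh0RFiIiIiIiIiIiIiIc3iIiIiJ24iIiIiIiIiIh3eIiIcieIiIiIiIiIiIiIhzaIiIiIidqIiIiIiIiIiHd4iIiDF4iIiIiIiIiIiIiIRYiIiIiIraiIiIiIiIiIh3iIiIQXiIiIiIiIiIiIiIhUeIiIiIiK2oiIiIiIiIiHeIiIhReIiIiIiIiIiIiIiGN4iIiIiIitqIiIiIiIiIh4iIiGF4iIiIiIiIiIiIiIY3iIiIiIiIraiIiIiIiIiHiIiIYXiIiIiIiIiIiIiIhzeIiIiIiIiK24iIiIiIiIiIiIhxeIiIiIiIiIiIiIiHNoiIiIiIiIiduIiIiIiIiIiIiHJoiIiIiIiIiIiIiIg1eIiIiIiIiIncmIiIiIiIiIiIcmiIiIiIiIiIiIiIiEV3iIiIiIiIiIzZiIiIiIiIiIhzaIiIiIiIiIiIiIiIRHd4iIiIiIiIiL2oiIiIiIiIiINoiIiIiIiIiIiIiIhTd3eIiIiIiIiIityIiIiIiIiIhFiIiIiIiIiIiIiIiFN3d3iIiIiIiIiInNqIiIiIiIiFWIiIiIiIiIiIiIiIYnd3d3iIiIiIiIiIrbiIiIiIiIVYiIiIiIiIiIiIiIhid3d3d4iIiIiIiIiJzaiIiIiIhliIiIiIiIiIiIiIiGJ3d3d3eIiIiIiIiIiK3JiIiIiGWIiIiIiIiIiIiIiIYWd3d3d3iIiIiIiIiIiL24iIiIdYiIiIiIiIiIiIiIhERnd3d3d4iIiIiIiIiIiciIiIh1iIiIiIiIiIiIiIhjdlZ3d3d3eIiIiIiIiIiIiIiIiHZ4iIiIiIiIiIiIiEV3ZWd3d3d3iIiIiIiIiIiIiIiIhniIiIiIiIiIiIiHN3d3Vnd3d3d4iIiIiIiIiIiIiIiHeIiIiIiIiIiIiIRXd3d1V3d3d3eIiIiIiIiIiIiIiIeIiIiIiIiIiIiIY3d3d3dVd3d3d3iIiIiIiIiIiIiIiIiIiIiIiIiIiIhFd3d3d3ZWd3d3d4iIiIiIiI"/>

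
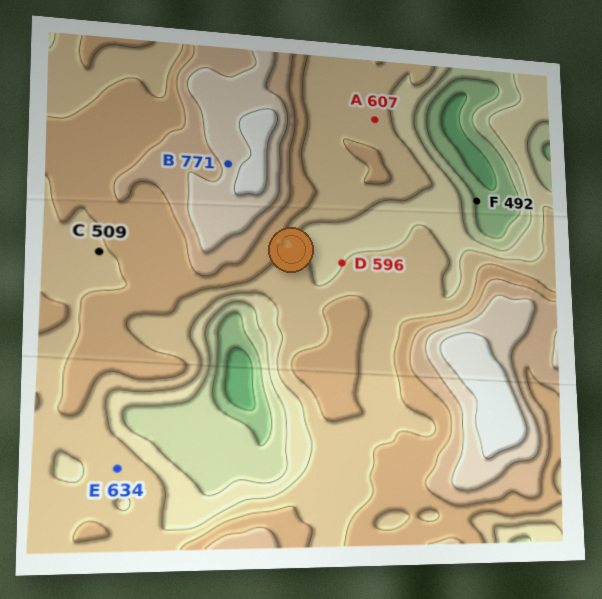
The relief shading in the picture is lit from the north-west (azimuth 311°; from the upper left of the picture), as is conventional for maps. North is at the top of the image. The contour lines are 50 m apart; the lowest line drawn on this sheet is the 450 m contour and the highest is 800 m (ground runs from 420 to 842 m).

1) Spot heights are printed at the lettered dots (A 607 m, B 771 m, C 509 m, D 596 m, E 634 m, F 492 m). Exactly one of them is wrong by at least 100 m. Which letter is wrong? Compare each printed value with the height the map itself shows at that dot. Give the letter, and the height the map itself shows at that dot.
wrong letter C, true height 634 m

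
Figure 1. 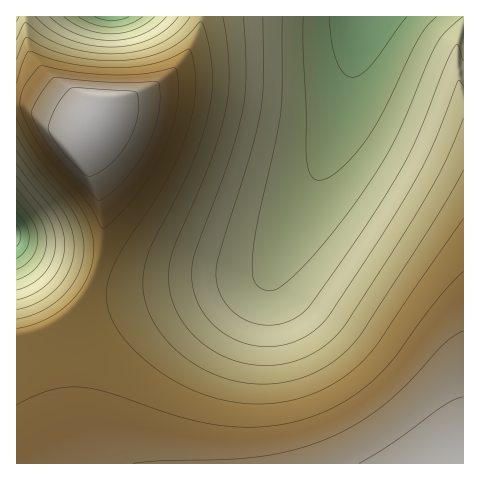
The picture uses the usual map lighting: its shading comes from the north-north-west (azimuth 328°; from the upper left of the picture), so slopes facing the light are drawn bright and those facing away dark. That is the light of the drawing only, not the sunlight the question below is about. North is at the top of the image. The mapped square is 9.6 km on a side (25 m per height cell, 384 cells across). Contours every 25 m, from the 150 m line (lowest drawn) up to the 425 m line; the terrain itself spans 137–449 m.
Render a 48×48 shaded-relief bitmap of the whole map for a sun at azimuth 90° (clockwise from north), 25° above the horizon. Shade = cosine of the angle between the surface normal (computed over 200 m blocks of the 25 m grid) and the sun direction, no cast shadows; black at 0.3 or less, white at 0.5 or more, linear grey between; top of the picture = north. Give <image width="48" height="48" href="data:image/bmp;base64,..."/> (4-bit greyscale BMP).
<image width="48" height="48" href="data:image/bmp;base64,Qk32BAAAAAAAAHYAAAAoAAAAMAAAADAAAAABAAQAAAAAAIAEAAATCwAAEwsAABAAAAAAAAAAAAAAABEREQAiIiIAMzMzAERERABVVVUAZmZmAHd3dwCIiIgAmZmZAKqqqgC7u7sAzMzMAN3d3QDu7u4A////AJmZmZmZmZmZmZmZmZmZmZiIiIiIiIiZmZmZmZmZmZmZmZmZmZmZmYiIiIiIiIiZmZmZmZmZmZmZmZmZmZmZmYiIiIiIiIiJmZmZmZmZmZmZqqqpmZmZmIiIiIiIiIiJmZmZmZmZmZmqqqqqqZmZmIiIiIiIiIiImZmZmZmZmaqqqqqqqpmZmIiIiIiIiIiImZmZmZmZmqqqqqqqqpmZmIiId3d3iIiImZmZmZmZqqqqqqqqqqmZmIiHd3d3d4iImZmZmZmaqqqqq7qqqqmZiIh3d3d3d3iIiZmZmZmqqqqru7u7qqqZiId3d3d3d3iIiZmZmZqqqqu7u7u7uqqZiId3dmZnd3eIiZmZmZqqqru7u7u7uqqZiId3ZmZmd3eIiJmZmaqqqru7u7u7u6qZiHd2ZmZmZ3d4iJmZmaqqq7u7zMzLu6qZiHd2ZmZmZnd4iHiJmaqqu7u8zMzMu6qZiHdmZmZmZnd4iHZmiaqqu7vMzMzMu7qpiHdmZlZmZmd4iHZVV5qru7zMzMzMy7qpiHdmZlVmZmd3iGZURHmru7zMzMzMy7qpiHdmZlVmZmd3iGVUM0eru8zMzMzMy7qpiHdmZmVWZmZ3iFVDMiWbu8zMzdzMy7qpmHd2ZmVWZmZ3eFQzIiN7u8zM3d3My7qpmId2ZmVVZmZneEMiIRJqvMzM3d3My7uqmId3ZmZVVmZndzIRERFJvMzN3d3MzLuqmYh3ZmZVVmZndxEAARE4vMzN3d3MzLu6qYh3dmZVVWZmdwAAABE4vMzN3d3czMu6qZiHdmZlVWZmdwAAABE4vMzd3d3dzMu7qpiHdmZlVVZmZxAAARFIvMzd3d3d3My7qpmId2ZlVVZmZhERERFJzM3d3d3d3MzLuqmId2ZmVVVmZhERERJqzM3d3d3d3czLuqmYh3ZmVVVWZgARESN7zM3d3d3d3dzMu6qYh3ZmVVVWZgABESWbzM3d3d3d3dzMu6qZiHdmVVVVZgABETerzN3d7u7t3d3My7qZiHdmZVVVZgAAEmmrzN3d7u7u3d3My7qpmHdmZVVVVgAAFYmrvN3e7u7u7d3czLupmId2ZVVVVQABR4mrvN3e7u7u7d3dzLuqmId2ZVVVVQADZ4mqvM3e7u7u7t3dzMuqmYd2ZVVVVQAlZ4mavM3e7u7u7t3d3Mu6mYh2ZlVVVQJWZ4iau83d7u7u7u3d3Mu6qYh2ZlVVVTRWZ3iau83d7u7u7u7d3My6qYh3ZlVVVUVmZ3iaq7zd7u7u7u7d3cy7qZh3ZlVVVUVmaJqpmZq93u7u7u7d3cy7qZh3ZlVVVjVnmqqpmYiJze7u7u7t3cy7qpiHZlVVZzSKu6qpmId3jN7u7u7t3dzLqpiHZmVVaCasu7qpmHdmaM3u7u7t3dzLupiHdmVVaDjMzLupiHZlVZ3d7u7d3dzLupmHdmVVeFnd3Mu6h2VURGvd3d3d3dzLupmHdmZVZ2ru7dy6hlREM0jN3d3d3dzLuqmId2ZmZnvu7u3LhkMzMza93d3d3dzMuqmYd3ZmZg=="/>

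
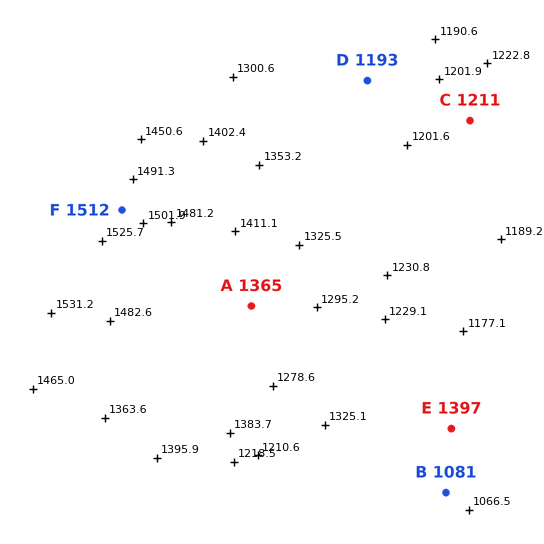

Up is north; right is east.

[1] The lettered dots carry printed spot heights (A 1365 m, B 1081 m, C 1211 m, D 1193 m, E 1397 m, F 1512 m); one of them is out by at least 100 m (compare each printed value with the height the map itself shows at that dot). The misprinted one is E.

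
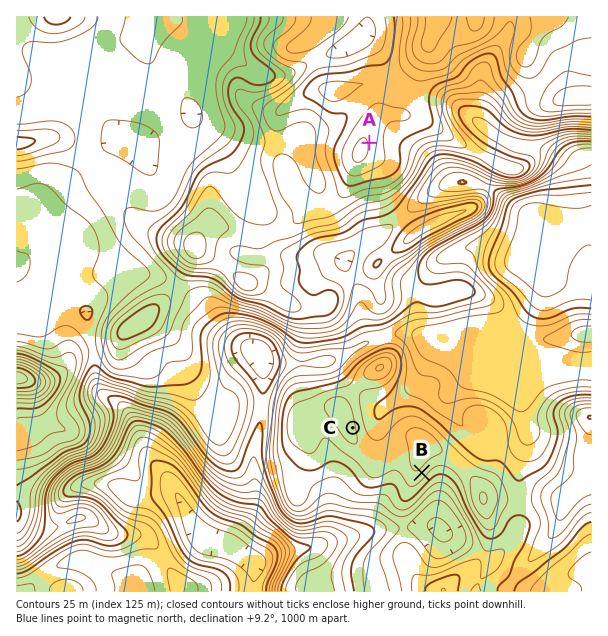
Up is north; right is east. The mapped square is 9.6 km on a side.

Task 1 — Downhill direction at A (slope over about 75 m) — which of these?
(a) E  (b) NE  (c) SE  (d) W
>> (a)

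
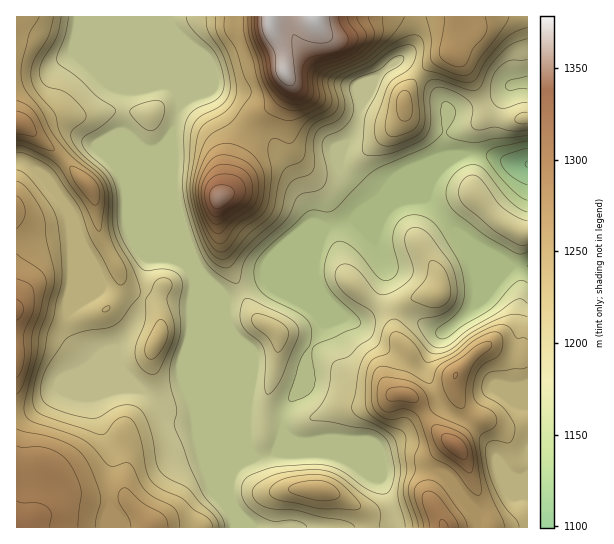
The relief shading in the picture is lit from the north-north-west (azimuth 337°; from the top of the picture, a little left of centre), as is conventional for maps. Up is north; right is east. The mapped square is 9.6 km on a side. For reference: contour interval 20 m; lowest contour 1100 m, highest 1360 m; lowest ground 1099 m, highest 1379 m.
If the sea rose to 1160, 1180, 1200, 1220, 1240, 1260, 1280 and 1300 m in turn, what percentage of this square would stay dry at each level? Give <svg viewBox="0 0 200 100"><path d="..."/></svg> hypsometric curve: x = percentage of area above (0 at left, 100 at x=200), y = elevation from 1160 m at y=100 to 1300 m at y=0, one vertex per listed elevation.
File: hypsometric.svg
<svg viewBox="0 0 200 100"><path d="M180 100l-54-14-33-15-26-14-20-14-20-14-12-15-7-14"/></svg>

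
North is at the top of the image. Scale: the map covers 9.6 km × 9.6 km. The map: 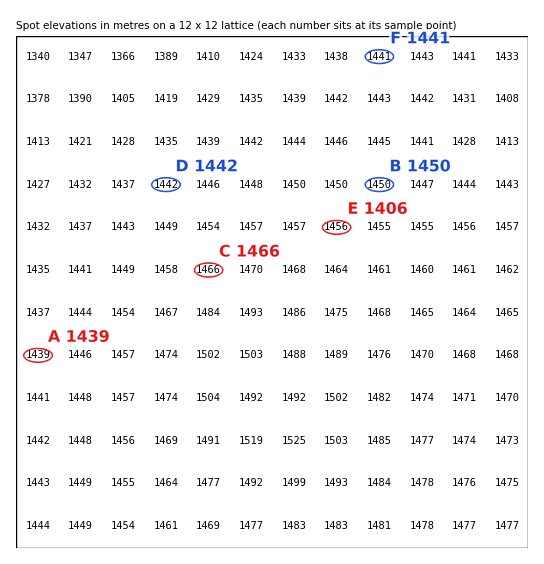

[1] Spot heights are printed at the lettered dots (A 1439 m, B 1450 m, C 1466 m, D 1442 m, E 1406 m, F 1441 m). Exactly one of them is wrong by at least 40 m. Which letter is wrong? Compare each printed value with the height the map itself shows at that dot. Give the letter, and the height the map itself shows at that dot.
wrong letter E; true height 1456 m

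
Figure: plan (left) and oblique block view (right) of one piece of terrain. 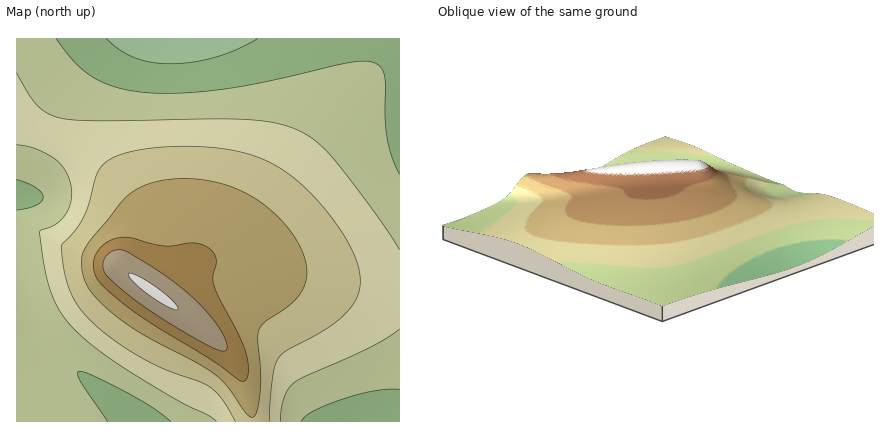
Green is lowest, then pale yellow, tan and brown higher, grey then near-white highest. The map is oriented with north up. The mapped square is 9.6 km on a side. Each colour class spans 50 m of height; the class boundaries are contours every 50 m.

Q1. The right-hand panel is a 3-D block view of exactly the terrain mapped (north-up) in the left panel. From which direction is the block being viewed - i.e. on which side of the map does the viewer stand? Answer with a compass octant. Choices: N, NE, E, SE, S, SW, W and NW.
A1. NE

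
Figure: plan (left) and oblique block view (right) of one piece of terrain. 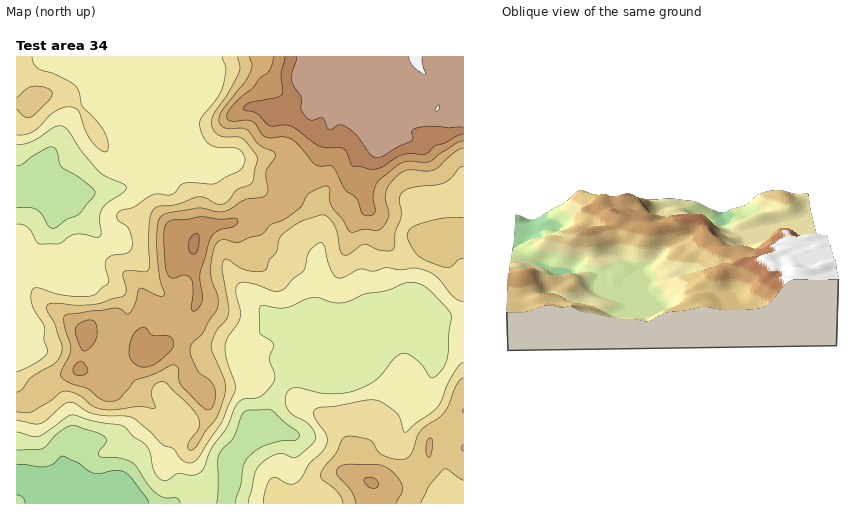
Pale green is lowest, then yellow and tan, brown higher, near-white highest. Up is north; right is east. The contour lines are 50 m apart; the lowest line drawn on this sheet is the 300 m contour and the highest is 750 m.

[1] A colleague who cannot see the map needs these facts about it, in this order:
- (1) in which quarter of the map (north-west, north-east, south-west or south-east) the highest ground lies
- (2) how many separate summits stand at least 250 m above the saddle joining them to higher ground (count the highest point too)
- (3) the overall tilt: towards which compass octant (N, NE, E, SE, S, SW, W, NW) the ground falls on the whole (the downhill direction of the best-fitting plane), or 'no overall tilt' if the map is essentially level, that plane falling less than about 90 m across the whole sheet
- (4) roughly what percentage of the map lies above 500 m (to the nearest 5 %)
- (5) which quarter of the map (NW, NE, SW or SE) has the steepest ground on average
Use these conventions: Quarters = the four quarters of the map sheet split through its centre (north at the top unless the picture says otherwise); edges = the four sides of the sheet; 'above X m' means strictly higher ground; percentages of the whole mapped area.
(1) Look to the north-east quarter for the highest ground.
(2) There is 1 summit with 250 m or more of prominence.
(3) Overall the map slopes down towards the south-west.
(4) Roughly 40 % of the ground is higher than 500 m.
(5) The south-west quarter is the steepest part of the map.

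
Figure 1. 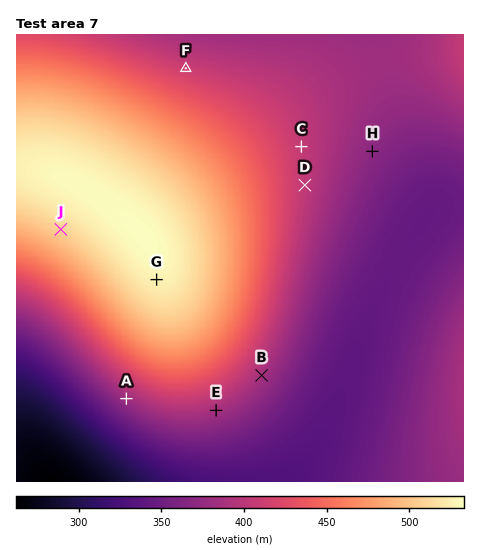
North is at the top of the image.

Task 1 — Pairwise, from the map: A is below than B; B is below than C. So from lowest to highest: A B C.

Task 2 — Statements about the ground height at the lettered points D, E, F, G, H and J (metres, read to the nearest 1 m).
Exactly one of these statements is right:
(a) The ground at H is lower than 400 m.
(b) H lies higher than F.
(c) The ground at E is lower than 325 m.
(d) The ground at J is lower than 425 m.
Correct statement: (a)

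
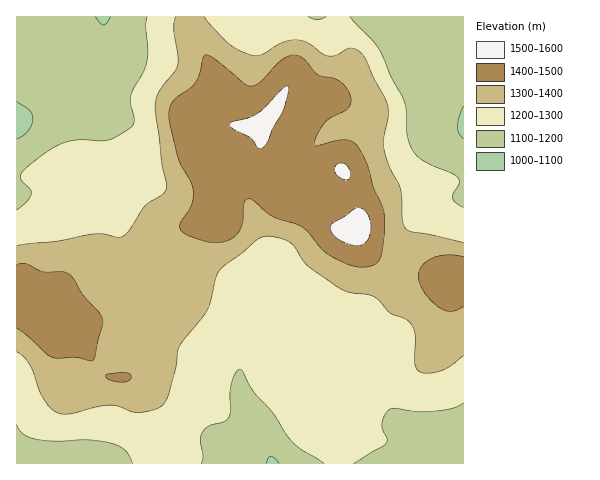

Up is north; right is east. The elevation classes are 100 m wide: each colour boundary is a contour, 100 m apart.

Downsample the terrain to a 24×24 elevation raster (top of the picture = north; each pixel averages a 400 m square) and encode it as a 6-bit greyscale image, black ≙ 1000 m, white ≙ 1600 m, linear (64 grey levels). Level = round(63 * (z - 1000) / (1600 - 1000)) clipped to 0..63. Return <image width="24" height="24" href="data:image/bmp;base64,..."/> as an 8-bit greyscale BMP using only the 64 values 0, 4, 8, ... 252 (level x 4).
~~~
<image width="24" height="24" href="data:image/bmp;base64,Qk12BgAAAAAAADYEAAAoAAAAGAAAABgAAAABAAgAAAAAAEACAAATCwAAEwsAAAABAAAAAAAAAAAAAAEBAQACAgIAAwMDAAQEBAAFBQUABgYGAAcHBwAICAgACQkJAAoKCgALCwsADAwMAA0NDQAODg4ADw8PABAQEAAREREAEhISABMTEwAUFBQAFRUVABYWFgAXFxcAGBgYABkZGQAaGhoAGxsbABwcHAAdHR0AHh4eAB8fHwAgICAAISEhACIiIgAjIyMAJCQkACUlJQAmJiYAJycnACgoKAApKSkAKioqACsrKwAsLCwALS0tAC4uLgAvLy8AMDAwADExMQAyMjIAMzMzADQ0NAA1NTUANjY2ADc3NwA4ODgAOTk5ADo6OgA7OzsAPDw8AD09PQA+Pj4APz8/AEBAQABBQUEAQkJCAENDQwBEREQARUVFAEZGRgBHR0cASEhIAElJSQBKSkoAS0tLAExMTABNTU0ATk5OAE9PTwBQUFAAUVFRAFJSUgBTU1MAVFRUAFVVVQBWVlYAV1dXAFhYWABZWVkAWlpaAFtbWwBcXFwAXV1dAF5eXgBfX18AYGBgAGFhYQBiYmIAY2NjAGRkZABlZWUAZmZmAGdnZwBoaGgAaWlpAGpqagBra2sAbGxsAG1tbQBubm4Ab29vAHBwcABxcXEAcnJyAHNzcwB0dHQAdXV1AHZ2dgB3d3cAeHh4AHl5eQB6enoAe3t7AHx8fAB9fX0Afn5+AH9/fwCAgIAAgYGBAIKCggCDg4MAhISEAIWFhQCGhoYAh4eHAIiIiACJiYkAioqKAIuLiwCMjIwAjY2NAI6OjgCPj48AkJCQAJGRkQCSkpIAk5OTAJSUlACVlZUAlpaWAJeXlwCYmJgAmZmZAJqamgCbm5sAnJycAJ2dnQCenp4An5+fAKCgoAChoaEAoqKiAKOjowCkpKQApaWlAKampgCnp6cAqKioAKmpqQCqqqoAq6urAKysrACtra0Arq6uAK+vrwCwsLAAsbGxALKysgCzs7MAtLS0ALW1tQC2trYAt7e3ALi4uAC5ubkAurq6ALu7uwC8vLwAvb29AL6+vgC/v78AwMDAAMHBwQDCwsIAw8PDAMTExADFxcUAxsbGAMfHxwDIyMgAycnJAMrKygDLy8sAzMzMAM3NzQDOzs4Az8/PANDQ0ADR0dEA0tLSANPT0wDU1NQA1dXVANbW1gDX19cA2NjYANnZ2QDa2toA29vbANzc3ADd3d0A3t7eAN/f3wDg4OAA4eHhAOLi4gDj4+MA5OTkAOXl5QDm5uYA5+fnAOjo6ADp6ekA6urqAOvr6wDs7OwA7e3tAO7u7gDv7+8A8PDwAPHx8QDy8vIA8/PzAPT09AD19fUA9vb2APf39wD4+PgA+fn5APr6+gD7+/sA/Pz8AP39/QD+/v4A////AEBESEhMTGB4dFxMRDgsPFBYWFRQTERAQFRYXFhYYGx8dFxQTDw4UGBgXFhUUExEQGBweHRscHh8dGBYVERIYGhoYFxUUFBMSGh8jJCMjJCEeGRcVExcZGhoZGBYXGBgXHCIlJykqKCQfGxgVFhobGxoZGRcZHR0aHyYpKSknJyQgHBoXFxobGxsaGhkaICMgJi0vLiklJCMhHhsZGBkaGhoaGxsbICUkLjIyMCsnJSMjIB0cGhkaGhoaGx0eIScnMTEwLSgmJiUlIx8cGhobGhocHR8iJSorLy0tKSUkJiYkIyAcGhobHB0hIiMlKS8xKykpJiMjJSYkIyEeGxobHyMoKigmKS4xIiIiIiEhIiQlJickHxweIyswMiskJCYmGhweHx8fISQoLC8tJSIkKjE3Ny0iHx4cFxodHh4eHyImLDIvKSovMDAzNSwhGxkXFRcaHB0eHx8jKjAtKy8xLi0xMSggGxcVFRgaHB0eHR4kLC8uLzAsKzA0LyUeGhcVERYZGhoaGx4oLy8wMzItKy4xKyIbFREQDBATFBQWGB4rMjIzNDQxLSoqKCEZEg4MCg0QERESFiAtMzM0NDUzMCspKCMZEQ4LCw0PEBASFyAqLzEwLzM0MS8sKCIYEA0MDg4PDw8QFRwiKS4sKS0zMCwpJB0TDw4NEBAPDg4OEhkfJisnIyUtKyQiIRgQDg8PERIQDgwNERgfJyYfHB0hIRwdGxMPDg8PEBIQDQsNEhggJB8aGBgYGBcYFA8NDA4OA=="/>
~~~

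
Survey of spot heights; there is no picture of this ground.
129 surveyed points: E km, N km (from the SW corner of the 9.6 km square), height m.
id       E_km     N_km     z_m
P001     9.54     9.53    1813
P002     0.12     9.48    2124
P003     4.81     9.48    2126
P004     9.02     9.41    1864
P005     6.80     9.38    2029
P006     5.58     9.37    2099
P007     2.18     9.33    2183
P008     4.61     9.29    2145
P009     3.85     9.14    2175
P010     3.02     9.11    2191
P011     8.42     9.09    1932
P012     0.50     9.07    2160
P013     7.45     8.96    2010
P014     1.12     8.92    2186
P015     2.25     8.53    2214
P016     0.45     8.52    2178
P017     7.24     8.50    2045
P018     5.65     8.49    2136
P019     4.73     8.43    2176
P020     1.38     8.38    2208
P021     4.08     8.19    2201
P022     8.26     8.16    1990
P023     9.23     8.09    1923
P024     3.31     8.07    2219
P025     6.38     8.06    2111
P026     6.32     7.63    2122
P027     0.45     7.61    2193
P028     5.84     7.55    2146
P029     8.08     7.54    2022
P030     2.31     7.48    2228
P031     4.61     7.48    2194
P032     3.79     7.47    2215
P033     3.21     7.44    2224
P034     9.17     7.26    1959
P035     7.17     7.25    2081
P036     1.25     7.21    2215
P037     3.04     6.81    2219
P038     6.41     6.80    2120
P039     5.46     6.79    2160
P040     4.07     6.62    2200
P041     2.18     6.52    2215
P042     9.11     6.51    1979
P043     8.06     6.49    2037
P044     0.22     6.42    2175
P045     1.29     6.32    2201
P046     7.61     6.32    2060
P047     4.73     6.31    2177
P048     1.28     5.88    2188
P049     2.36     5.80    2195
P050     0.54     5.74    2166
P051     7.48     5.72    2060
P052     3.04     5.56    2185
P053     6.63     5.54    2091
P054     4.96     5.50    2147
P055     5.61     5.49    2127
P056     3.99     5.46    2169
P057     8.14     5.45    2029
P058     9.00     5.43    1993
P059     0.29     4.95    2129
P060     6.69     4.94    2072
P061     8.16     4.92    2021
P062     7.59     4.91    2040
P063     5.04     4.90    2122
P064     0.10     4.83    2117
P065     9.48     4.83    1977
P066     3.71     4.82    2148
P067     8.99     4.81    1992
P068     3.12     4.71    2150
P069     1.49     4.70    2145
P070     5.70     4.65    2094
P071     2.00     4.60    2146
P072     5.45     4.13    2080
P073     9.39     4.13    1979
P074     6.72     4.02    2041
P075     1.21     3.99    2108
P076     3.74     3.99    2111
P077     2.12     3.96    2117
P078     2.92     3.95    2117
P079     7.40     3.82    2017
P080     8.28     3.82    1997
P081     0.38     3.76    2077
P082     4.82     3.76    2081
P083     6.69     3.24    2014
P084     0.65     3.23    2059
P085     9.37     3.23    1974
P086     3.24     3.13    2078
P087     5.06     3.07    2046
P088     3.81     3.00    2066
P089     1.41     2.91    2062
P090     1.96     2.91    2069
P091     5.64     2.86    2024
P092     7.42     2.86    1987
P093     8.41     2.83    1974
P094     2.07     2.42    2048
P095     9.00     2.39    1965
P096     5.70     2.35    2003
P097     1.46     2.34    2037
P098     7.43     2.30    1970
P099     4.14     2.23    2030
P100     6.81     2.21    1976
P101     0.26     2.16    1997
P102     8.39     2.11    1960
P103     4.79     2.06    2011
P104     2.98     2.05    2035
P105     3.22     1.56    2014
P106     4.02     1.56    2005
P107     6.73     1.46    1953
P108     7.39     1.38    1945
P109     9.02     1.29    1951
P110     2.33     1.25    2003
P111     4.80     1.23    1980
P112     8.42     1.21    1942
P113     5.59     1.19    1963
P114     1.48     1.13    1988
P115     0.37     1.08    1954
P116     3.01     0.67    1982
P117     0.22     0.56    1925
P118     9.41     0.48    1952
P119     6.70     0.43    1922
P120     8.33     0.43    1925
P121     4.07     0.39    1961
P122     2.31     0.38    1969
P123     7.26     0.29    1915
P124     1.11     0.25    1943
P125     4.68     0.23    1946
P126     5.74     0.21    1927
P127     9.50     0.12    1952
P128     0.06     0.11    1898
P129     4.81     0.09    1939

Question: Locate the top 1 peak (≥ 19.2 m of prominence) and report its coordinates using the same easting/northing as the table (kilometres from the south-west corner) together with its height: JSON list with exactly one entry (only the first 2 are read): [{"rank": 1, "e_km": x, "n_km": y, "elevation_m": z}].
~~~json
[{"rank": 1, "e_km": 2.49, "n_km": 7.54, "elevation_m": 2228}]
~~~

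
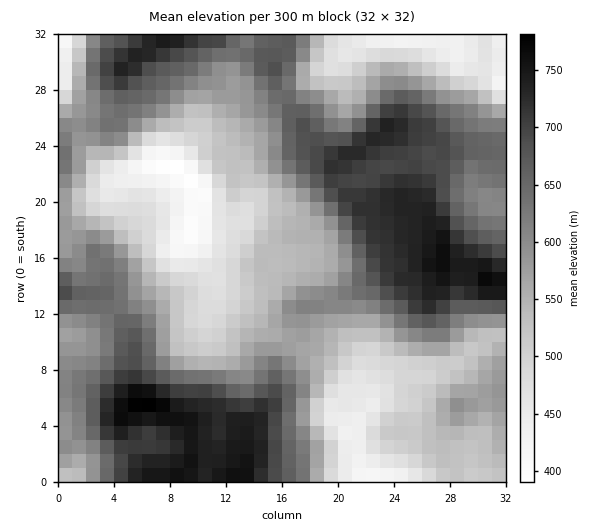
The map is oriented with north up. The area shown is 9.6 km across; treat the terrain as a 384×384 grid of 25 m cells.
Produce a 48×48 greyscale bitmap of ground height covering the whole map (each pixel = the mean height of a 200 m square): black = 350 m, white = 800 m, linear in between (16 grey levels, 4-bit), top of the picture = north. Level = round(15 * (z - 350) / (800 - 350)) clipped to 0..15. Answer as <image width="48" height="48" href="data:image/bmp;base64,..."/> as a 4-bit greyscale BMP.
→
<image width="48" height="48" href="data:image/bmp;base64,Qk32BAAAAAAAAHYAAAAoAAAAMAAAADAAAAABAAQAAAAAAIAEAAATCwAAEwsAABAAAAAAAAAAAAAAABEREQAiIiIAMzMzAERERABVVVUAZmZmAHd3dwCIiIgAmZmZAKqqqgC7u7sAzMzMAN3d3QDu7u4A////AGZomrzd3e7d3e7dy7qXZDMiIjNEVmZVZnd4mrzd3d7d3d7ty6qYZDMjMzRFZmZmZod4mrzN3d3t3d3dy6qYZTMzREVWZmZmZ4iIm8zMzM3d3d3dy6qYZTM0RVVWZmZmZ4iZrMzMzN3d3d3dy6qXZDM0VWVmZmZmZ4iavd3Mzd3dzN3dy6mHUzM0VmZmZ3dmZ4iaze7d3u7d3N3dy6l2QzM0VWVWZ3d2d4maze7u7u3d3d3dy6l1QzMzRVVWZ4h3eJmaze7u7t3d3Mu8zLl2Q0QzNFVVZ4iHiJmavN7u7czMy7qry7qHVERDNFVVZ3h3iJmavM3dy7u7uqmau6mHZERERFVVVmd3iJmZq8zLuqmZmYiJqpmHZURERFVVVWZneImZmru6qYd3d3eJmph3ZlREVVVVVVZneIiImru6mHZmZmeIiId3dlVEVVZmZmVmd4iImau6l2ZVVWZ4h3d3dmVVVmd3iHZWZ3eImau6l2VVVWZ3d3h3d2ZmZ3iJmYdmZniImauql2VVVWZnd3iHd3d2d4maqZh3d4iZmqqph2VURVZmd4iIh3d3iJq7upmYiKmqqqmYh2VURFVmd4mZmIiImqvMy6qqqruqqqmId2VURFVmZ4iZmZmZq7zN3LvMzMuqqqmHdmVURFVWZniIiZqqvMzd3cze7rqaqqmHZVVURFVmZmd3eJmrvNzd3d3e7qmZqpl2VURERFVmZmZ3d4mrzM3d7t3e3ZiZqph2VDM0RFVmZmZnd4mrzM3d7t3d3IiaqYdlQyIjNEVmZmZnd4m8zM3d7t3czIiJmHZVQyIiNERWZmd3d4q8zN3d7tzLu4iIh2VVQyIiNERWZnd3eJrMzN3d3cu6qod3dlVVQzIiNERFZnd3eJvMzN3d3cuqmYdmVVVURDIiNERFZmZ3iazMzd3d3LqpmYdlREREQzIiNFRFZmZ4mszMzd3d26qZiIdUQ0REQzIiJFVVZmeJq8zM3d3dy6mYiYdlQzMzMyIiNWZVZniavMzMzd3My6mZmZh1QzMzIiESRWZmd4mrzMu7zMzMy6mZqpl1QzMiIREjVmZneJq7zMzLu8zMu7qaqql2VUQyISI1ZmZniau7zNzMzMy7u7qqqql3d3VDIjNFZmZ3iau7zM3czMzLvLuqqpiIiYdUQ0RVVmZ3eKu7u7zd3MzMzLuqqpiImZh2VVVVVmZ3iau7qqrN3dzMy6qqqoiJmqmIdmZVZnd4iau6qYms3dzMu6qZmXiImqqZiHZmZ3eImau6mHiavMy7uqmYh2eImqqqmYdnd3iJmqqpl3eJq8u6qZmHZUaImrqqqZh3iIiJmqmId2Z4mqqpiHd2UzWJq8u6qpmIiIeJqqh2ZmZniZmIdmVUMjV5vNzLuqqZiIiau6hlVVVneId2ZUREMzR6vN3Mu7qpmImru7l1RERWd3ZlVDNEQzRpu83dzLu6qZqru7qGRERFVVVUMzM0QyNoq7zd3cy7u6qru7qHVEMzMzMzMzM0QyNYqrvN3d3MzKmaq7qXVEQzMyIzMzNEQw=="/>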